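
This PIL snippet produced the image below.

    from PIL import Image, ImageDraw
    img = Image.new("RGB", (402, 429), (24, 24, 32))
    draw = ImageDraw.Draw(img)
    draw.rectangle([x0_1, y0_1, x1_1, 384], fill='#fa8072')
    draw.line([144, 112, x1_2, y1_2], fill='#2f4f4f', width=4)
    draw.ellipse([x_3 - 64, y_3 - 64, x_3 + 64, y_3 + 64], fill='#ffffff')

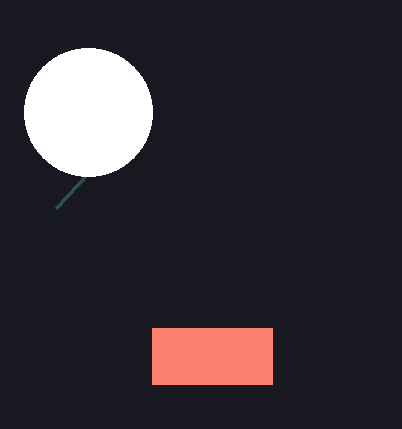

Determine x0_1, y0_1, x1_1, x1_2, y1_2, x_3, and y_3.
x0_1 = 152, y0_1 = 328, x1_1 = 272, x1_2 = 56, y1_2 = 208, x_3 = 88, y_3 = 112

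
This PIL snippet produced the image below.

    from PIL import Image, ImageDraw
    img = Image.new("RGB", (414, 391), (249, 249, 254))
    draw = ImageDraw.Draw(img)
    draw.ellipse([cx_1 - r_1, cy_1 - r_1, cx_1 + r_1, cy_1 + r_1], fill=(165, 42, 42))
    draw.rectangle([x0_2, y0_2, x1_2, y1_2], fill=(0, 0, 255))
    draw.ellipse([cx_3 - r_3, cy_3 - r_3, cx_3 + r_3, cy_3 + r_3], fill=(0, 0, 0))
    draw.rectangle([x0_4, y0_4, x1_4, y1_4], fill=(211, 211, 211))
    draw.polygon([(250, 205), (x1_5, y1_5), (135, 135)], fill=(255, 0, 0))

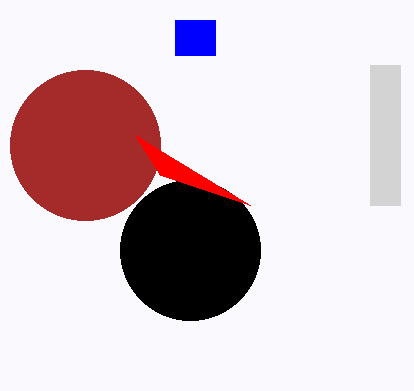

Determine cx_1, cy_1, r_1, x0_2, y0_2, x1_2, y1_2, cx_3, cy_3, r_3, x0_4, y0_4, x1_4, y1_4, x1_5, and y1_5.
cx_1 = 85
cy_1 = 145
r_1 = 75
x0_2 = 175
y0_2 = 20
x1_2 = 215
y1_2 = 55
cx_3 = 190
cy_3 = 250
r_3 = 70
x0_4 = 370
y0_4 = 65
x1_4 = 400
y1_4 = 205
x1_5 = 160
y1_5 = 175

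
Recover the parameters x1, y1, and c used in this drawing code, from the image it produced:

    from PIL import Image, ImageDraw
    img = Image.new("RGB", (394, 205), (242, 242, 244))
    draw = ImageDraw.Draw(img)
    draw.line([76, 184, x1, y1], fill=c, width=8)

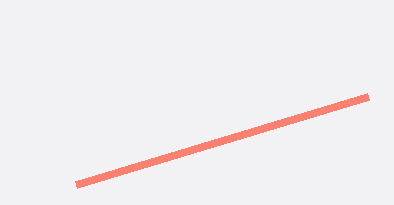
x1 = 368
y1 = 96
c = 'salmon'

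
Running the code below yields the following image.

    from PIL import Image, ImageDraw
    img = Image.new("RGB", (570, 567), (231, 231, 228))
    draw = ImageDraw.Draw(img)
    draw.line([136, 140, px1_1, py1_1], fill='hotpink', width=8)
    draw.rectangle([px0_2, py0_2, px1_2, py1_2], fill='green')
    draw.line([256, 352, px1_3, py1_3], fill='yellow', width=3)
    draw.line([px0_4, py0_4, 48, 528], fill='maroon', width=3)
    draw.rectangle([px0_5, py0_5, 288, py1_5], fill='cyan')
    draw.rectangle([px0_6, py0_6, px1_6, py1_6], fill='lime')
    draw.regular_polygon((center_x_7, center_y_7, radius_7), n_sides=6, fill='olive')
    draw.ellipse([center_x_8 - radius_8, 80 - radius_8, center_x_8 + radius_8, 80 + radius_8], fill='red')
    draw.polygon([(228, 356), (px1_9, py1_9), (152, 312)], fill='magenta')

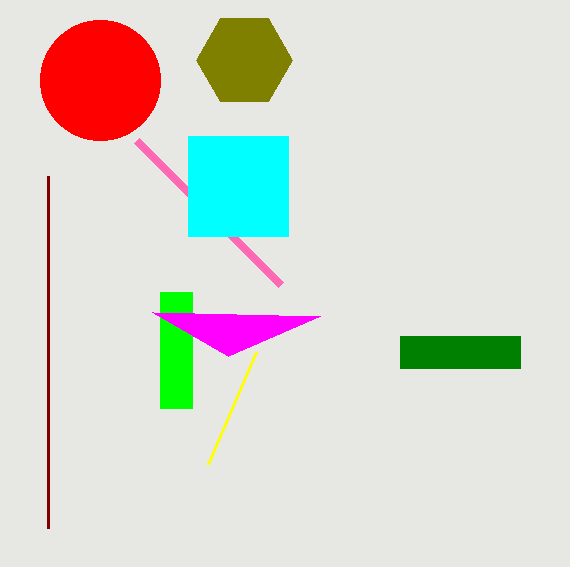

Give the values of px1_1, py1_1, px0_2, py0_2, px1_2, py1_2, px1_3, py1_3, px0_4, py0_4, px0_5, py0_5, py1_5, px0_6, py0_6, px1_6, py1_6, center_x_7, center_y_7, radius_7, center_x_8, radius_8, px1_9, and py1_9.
px1_1 = 280; py1_1 = 284; px0_2 = 400; py0_2 = 336; px1_2 = 520; py1_2 = 368; px1_3 = 208; py1_3 = 464; px0_4 = 48; py0_4 = 176; px0_5 = 188; py0_5 = 136; py1_5 = 236; px0_6 = 160; py0_6 = 292; px1_6 = 192; py1_6 = 408; center_x_7 = 244; center_y_7 = 60; radius_7 = 48; center_x_8 = 100; radius_8 = 60; px1_9 = 320; py1_9 = 316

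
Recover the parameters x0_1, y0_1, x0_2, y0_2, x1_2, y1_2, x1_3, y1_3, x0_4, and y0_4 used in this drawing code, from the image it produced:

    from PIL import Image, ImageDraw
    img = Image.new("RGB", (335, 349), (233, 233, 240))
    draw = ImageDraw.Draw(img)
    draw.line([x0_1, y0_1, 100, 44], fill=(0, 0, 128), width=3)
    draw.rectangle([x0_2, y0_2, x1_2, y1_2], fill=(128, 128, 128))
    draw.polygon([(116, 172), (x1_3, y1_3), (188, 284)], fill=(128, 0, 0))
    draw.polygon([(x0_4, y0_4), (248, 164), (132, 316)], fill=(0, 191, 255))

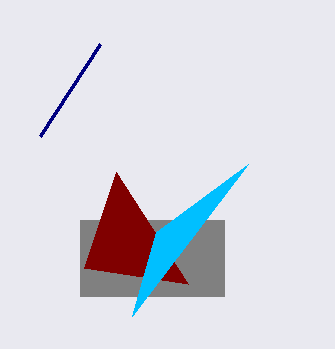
x0_1 = 40, y0_1 = 136, x0_2 = 80, y0_2 = 220, x1_2 = 224, y1_2 = 296, x1_3 = 84, y1_3 = 268, x0_4 = 156, y0_4 = 232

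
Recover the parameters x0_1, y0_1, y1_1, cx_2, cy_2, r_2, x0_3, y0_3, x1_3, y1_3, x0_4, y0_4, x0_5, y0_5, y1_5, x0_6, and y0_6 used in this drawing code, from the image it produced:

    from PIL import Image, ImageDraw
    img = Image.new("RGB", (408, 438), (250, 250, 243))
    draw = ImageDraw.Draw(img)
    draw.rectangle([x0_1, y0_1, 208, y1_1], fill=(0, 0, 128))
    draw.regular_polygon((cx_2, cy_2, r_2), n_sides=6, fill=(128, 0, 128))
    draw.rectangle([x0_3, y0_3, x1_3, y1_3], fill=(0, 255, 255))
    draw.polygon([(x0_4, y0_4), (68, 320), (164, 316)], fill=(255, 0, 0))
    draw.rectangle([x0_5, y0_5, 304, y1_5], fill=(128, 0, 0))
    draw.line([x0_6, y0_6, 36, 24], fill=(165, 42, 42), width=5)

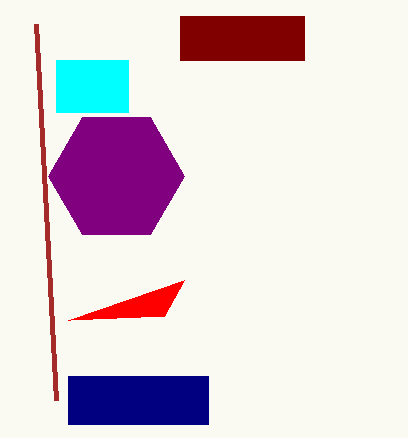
x0_1 = 68, y0_1 = 376, y1_1 = 424, cx_2 = 116, cy_2 = 176, r_2 = 68, x0_3 = 56, y0_3 = 60, x1_3 = 128, y1_3 = 112, x0_4 = 184, y0_4 = 280, x0_5 = 180, y0_5 = 16, y1_5 = 60, x0_6 = 56, y0_6 = 400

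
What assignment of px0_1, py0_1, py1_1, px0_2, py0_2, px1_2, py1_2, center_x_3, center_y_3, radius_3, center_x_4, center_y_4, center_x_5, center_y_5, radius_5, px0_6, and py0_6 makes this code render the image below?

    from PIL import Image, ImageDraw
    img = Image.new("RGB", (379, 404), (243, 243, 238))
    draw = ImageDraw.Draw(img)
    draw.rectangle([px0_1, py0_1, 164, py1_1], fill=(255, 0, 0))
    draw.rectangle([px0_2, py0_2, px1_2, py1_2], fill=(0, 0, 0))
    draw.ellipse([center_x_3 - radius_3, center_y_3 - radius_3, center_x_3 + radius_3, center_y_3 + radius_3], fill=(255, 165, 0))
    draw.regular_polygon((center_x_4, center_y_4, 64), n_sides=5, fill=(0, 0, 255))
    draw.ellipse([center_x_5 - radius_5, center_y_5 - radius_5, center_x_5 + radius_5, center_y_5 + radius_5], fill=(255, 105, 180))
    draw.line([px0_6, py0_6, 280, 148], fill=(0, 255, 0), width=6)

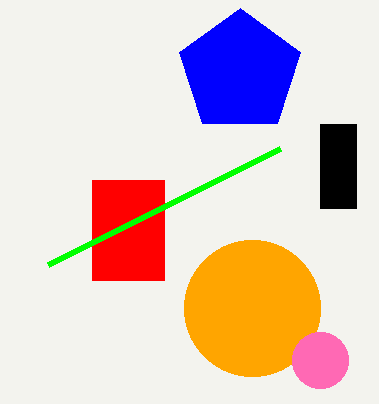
px0_1 = 92, py0_1 = 180, py1_1 = 280, px0_2 = 320, py0_2 = 124, px1_2 = 356, py1_2 = 208, center_x_3 = 252, center_y_3 = 308, radius_3 = 68, center_x_4 = 240, center_y_4 = 72, center_x_5 = 320, center_y_5 = 360, radius_5 = 28, px0_6 = 48, py0_6 = 264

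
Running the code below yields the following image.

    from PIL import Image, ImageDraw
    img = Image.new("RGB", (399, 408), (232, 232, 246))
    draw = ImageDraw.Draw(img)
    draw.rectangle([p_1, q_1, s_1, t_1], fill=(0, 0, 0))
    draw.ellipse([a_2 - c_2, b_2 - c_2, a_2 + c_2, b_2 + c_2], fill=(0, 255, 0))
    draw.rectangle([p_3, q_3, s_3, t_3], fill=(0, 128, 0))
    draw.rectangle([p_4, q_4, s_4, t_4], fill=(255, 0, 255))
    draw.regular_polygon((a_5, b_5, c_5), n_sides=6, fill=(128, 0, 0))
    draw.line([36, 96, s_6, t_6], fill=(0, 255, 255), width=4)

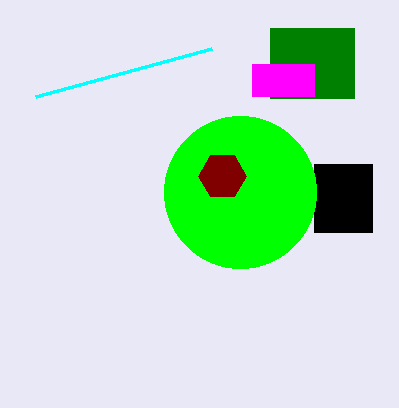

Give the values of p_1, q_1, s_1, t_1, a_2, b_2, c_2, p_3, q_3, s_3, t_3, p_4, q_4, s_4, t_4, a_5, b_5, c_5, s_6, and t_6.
p_1 = 314
q_1 = 164
s_1 = 372
t_1 = 232
a_2 = 240
b_2 = 192
c_2 = 76
p_3 = 270
q_3 = 28
s_3 = 354
t_3 = 98
p_4 = 252
q_4 = 64
s_4 = 314
t_4 = 96
a_5 = 222
b_5 = 176
c_5 = 24
s_6 = 212
t_6 = 48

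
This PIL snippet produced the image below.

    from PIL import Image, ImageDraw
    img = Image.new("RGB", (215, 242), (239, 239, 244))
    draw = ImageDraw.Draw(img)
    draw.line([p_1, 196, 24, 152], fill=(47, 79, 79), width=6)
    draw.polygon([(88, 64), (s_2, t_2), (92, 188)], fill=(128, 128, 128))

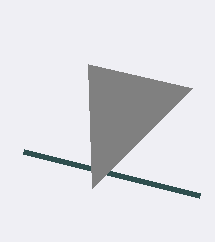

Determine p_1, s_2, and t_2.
p_1 = 200
s_2 = 192
t_2 = 88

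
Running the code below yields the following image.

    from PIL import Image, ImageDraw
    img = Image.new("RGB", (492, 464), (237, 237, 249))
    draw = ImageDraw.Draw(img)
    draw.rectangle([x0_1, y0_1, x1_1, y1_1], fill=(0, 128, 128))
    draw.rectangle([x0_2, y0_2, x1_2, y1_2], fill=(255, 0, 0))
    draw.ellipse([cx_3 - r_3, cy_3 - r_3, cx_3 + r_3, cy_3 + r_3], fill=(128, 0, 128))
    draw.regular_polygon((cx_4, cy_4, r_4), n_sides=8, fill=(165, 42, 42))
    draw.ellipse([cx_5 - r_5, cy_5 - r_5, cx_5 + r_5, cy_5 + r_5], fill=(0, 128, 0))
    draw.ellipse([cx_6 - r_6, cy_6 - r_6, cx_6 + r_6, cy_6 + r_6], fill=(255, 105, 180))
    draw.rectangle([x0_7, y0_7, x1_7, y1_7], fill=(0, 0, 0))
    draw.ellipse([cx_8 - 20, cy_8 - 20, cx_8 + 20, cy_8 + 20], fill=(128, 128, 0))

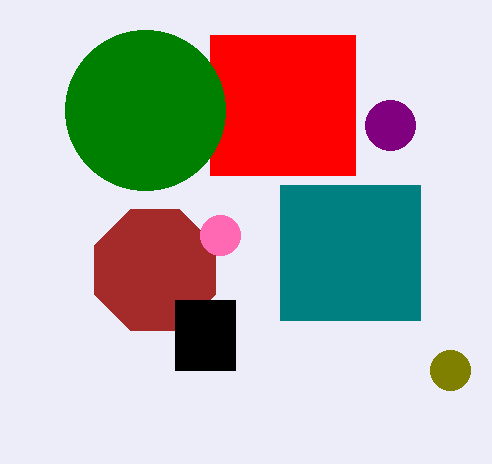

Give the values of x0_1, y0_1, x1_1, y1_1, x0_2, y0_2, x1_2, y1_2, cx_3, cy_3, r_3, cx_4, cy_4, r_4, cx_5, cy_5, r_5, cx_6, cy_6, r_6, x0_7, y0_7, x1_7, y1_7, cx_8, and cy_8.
x0_1 = 280; y0_1 = 185; x1_1 = 420; y1_1 = 320; x0_2 = 210; y0_2 = 35; x1_2 = 355; y1_2 = 175; cx_3 = 390; cy_3 = 125; r_3 = 25; cx_4 = 155; cy_4 = 270; r_4 = 65; cx_5 = 145; cy_5 = 110; r_5 = 80; cx_6 = 220; cy_6 = 235; r_6 = 20; x0_7 = 175; y0_7 = 300; x1_7 = 235; y1_7 = 370; cx_8 = 450; cy_8 = 370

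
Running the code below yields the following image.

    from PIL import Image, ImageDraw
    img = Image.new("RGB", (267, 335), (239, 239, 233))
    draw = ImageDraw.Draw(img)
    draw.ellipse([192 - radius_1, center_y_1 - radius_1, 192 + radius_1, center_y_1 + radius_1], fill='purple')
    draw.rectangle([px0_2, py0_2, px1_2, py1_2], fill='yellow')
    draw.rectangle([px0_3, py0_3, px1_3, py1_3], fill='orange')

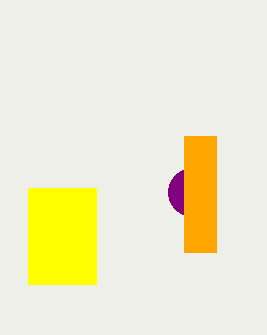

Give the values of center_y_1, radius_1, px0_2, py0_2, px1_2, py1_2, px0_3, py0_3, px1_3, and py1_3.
center_y_1 = 192, radius_1 = 24, px0_2 = 28, py0_2 = 188, px1_2 = 96, py1_2 = 284, px0_3 = 184, py0_3 = 136, px1_3 = 216, py1_3 = 252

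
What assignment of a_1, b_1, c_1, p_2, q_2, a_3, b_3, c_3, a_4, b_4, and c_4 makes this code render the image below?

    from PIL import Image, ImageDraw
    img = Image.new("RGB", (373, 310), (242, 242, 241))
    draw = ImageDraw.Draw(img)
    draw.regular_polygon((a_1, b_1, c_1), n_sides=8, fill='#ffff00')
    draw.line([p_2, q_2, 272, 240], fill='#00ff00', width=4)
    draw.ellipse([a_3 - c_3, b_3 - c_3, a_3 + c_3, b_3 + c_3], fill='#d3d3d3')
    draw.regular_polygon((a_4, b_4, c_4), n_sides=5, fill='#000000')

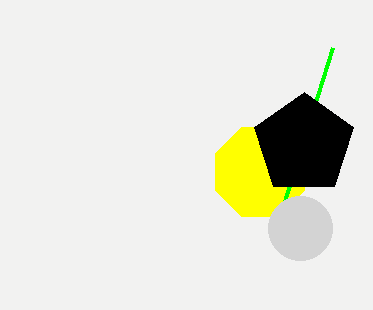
a_1 = 260, b_1 = 172, c_1 = 48, p_2 = 332, q_2 = 48, a_3 = 300, b_3 = 228, c_3 = 32, a_4 = 304, b_4 = 144, c_4 = 52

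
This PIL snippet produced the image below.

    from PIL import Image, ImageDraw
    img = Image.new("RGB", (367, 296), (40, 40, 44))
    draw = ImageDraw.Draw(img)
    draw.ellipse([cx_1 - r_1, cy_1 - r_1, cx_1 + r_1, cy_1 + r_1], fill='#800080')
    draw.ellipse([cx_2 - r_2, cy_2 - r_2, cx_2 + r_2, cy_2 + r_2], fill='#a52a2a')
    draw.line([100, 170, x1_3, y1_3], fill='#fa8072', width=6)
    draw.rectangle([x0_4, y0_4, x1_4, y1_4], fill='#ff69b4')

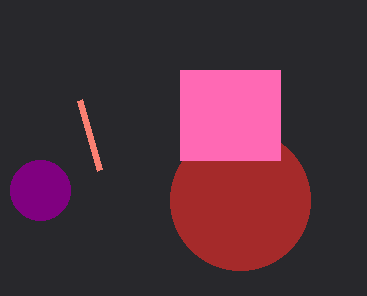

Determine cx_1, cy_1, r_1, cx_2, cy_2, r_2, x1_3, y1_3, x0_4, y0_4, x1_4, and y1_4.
cx_1 = 40
cy_1 = 190
r_1 = 30
cx_2 = 240
cy_2 = 200
r_2 = 70
x1_3 = 80
y1_3 = 100
x0_4 = 180
y0_4 = 70
x1_4 = 280
y1_4 = 160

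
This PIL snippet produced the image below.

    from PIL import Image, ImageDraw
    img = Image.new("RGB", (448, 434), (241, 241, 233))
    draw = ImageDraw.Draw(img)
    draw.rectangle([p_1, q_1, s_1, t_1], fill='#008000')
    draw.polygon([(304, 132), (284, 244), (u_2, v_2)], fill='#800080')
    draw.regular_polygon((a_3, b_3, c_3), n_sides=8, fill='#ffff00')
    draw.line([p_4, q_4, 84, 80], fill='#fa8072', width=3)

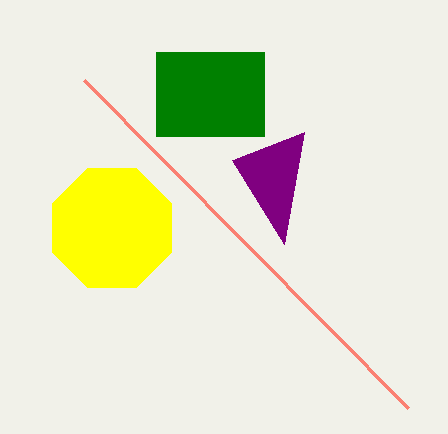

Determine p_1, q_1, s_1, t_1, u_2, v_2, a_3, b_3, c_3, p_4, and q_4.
p_1 = 156; q_1 = 52; s_1 = 264; t_1 = 136; u_2 = 232; v_2 = 160; a_3 = 112; b_3 = 228; c_3 = 64; p_4 = 408; q_4 = 408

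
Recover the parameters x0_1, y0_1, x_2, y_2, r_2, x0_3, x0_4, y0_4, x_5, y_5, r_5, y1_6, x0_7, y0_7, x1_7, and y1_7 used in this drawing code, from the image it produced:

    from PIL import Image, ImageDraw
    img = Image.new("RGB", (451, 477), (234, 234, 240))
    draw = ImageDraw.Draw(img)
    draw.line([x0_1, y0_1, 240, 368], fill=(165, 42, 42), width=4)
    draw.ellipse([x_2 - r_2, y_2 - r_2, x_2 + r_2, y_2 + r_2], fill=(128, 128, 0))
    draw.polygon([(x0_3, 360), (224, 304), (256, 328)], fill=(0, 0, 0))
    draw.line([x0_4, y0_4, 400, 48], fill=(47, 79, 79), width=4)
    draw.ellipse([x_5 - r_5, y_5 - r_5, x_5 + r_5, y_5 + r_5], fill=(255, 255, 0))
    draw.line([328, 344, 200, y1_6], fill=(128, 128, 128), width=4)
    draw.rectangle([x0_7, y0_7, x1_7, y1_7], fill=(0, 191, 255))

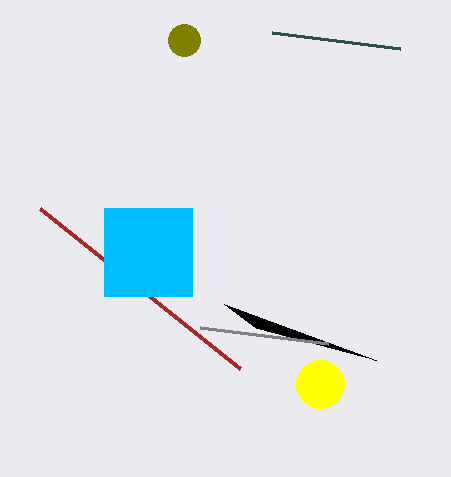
x0_1 = 40; y0_1 = 208; x_2 = 184; y_2 = 40; r_2 = 16; x0_3 = 376; x0_4 = 272; y0_4 = 32; x_5 = 320; y_5 = 384; r_5 = 24; y1_6 = 328; x0_7 = 104; y0_7 = 208; x1_7 = 192; y1_7 = 296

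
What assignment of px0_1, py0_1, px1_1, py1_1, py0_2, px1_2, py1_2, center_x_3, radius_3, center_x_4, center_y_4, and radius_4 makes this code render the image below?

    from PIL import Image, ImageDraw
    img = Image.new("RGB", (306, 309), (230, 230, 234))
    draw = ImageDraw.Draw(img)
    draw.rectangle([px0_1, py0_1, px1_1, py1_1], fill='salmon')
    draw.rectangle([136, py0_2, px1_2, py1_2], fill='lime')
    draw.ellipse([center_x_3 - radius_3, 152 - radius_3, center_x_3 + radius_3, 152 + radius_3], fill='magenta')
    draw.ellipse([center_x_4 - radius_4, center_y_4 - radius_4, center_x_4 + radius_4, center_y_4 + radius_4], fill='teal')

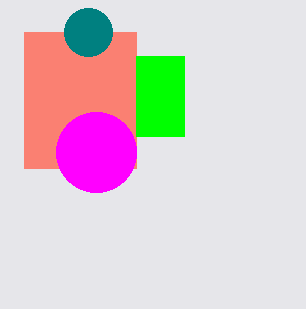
px0_1 = 24, py0_1 = 32, px1_1 = 136, py1_1 = 168, py0_2 = 56, px1_2 = 184, py1_2 = 136, center_x_3 = 96, radius_3 = 40, center_x_4 = 88, center_y_4 = 32, radius_4 = 24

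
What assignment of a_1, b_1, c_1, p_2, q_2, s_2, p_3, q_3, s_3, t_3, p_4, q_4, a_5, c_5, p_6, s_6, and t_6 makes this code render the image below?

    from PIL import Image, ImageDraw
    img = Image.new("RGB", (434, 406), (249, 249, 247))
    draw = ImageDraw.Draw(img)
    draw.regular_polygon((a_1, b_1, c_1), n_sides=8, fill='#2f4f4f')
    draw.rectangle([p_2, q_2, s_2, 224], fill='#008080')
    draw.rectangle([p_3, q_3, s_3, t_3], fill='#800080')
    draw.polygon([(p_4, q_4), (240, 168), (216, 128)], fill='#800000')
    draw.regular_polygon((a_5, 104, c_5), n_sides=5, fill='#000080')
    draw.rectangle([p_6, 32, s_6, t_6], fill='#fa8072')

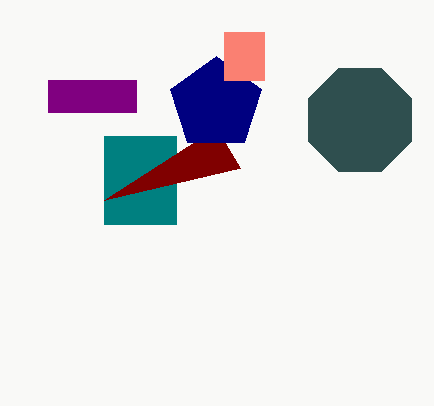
a_1 = 360, b_1 = 120, c_1 = 56, p_2 = 104, q_2 = 136, s_2 = 176, p_3 = 48, q_3 = 80, s_3 = 136, t_3 = 112, p_4 = 104, q_4 = 200, a_5 = 216, c_5 = 48, p_6 = 224, s_6 = 264, t_6 = 80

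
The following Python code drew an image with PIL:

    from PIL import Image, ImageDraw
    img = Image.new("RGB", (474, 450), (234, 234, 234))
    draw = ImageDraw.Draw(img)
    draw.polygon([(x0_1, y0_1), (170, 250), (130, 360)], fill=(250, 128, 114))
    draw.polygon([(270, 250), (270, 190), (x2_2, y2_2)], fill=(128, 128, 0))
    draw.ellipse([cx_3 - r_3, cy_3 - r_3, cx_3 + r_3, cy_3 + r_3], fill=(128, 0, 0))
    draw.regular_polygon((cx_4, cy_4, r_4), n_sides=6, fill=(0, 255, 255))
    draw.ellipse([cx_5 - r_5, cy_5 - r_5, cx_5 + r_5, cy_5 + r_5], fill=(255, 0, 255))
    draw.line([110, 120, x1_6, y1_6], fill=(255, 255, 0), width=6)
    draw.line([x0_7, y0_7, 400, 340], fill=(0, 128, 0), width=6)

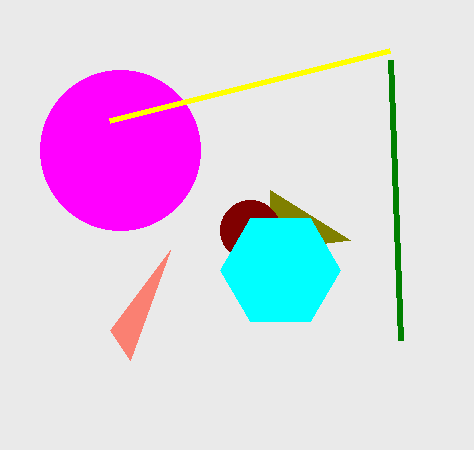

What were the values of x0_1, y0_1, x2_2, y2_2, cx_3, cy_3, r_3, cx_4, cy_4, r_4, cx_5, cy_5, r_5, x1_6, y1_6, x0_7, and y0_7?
x0_1 = 110, y0_1 = 330, x2_2 = 350, y2_2 = 240, cx_3 = 250, cy_3 = 230, r_3 = 30, cx_4 = 280, cy_4 = 270, r_4 = 60, cx_5 = 120, cy_5 = 150, r_5 = 80, x1_6 = 390, y1_6 = 50, x0_7 = 390, y0_7 = 60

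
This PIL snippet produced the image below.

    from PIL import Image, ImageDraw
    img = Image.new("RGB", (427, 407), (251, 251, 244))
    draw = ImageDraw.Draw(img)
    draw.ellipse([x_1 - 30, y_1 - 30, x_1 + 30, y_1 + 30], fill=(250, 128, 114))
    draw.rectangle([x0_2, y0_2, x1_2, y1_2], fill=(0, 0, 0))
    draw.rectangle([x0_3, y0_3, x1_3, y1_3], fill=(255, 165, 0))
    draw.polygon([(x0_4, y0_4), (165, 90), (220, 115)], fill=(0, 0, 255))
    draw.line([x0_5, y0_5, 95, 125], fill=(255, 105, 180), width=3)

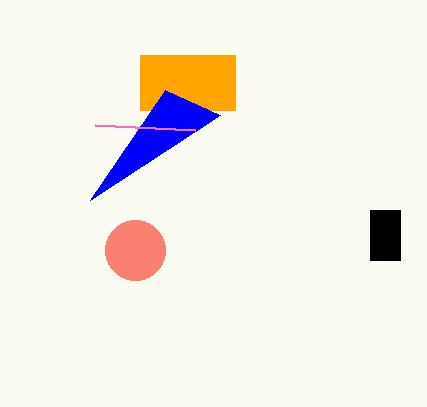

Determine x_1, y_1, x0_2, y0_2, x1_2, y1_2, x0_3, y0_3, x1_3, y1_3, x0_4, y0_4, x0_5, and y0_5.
x_1 = 135
y_1 = 250
x0_2 = 370
y0_2 = 210
x1_2 = 400
y1_2 = 260
x0_3 = 140
y0_3 = 55
x1_3 = 235
y1_3 = 110
x0_4 = 90
y0_4 = 200
x0_5 = 195
y0_5 = 130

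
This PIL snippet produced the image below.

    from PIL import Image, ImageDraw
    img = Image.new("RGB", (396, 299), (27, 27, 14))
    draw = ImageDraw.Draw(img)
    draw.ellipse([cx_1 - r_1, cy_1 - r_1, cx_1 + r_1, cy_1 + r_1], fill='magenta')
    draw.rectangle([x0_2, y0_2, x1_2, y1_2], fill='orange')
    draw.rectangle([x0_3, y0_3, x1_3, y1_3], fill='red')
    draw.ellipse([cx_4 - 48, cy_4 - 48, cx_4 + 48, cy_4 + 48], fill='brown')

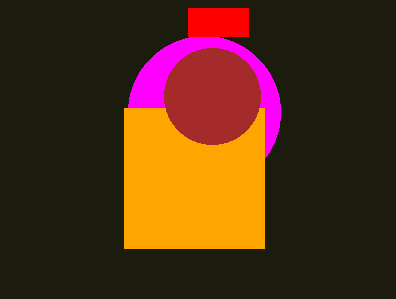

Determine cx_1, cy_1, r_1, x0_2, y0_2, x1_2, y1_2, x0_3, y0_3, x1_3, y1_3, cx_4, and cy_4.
cx_1 = 204
cy_1 = 112
r_1 = 76
x0_2 = 124
y0_2 = 108
x1_2 = 264
y1_2 = 248
x0_3 = 188
y0_3 = 8
x1_3 = 248
y1_3 = 36
cx_4 = 212
cy_4 = 96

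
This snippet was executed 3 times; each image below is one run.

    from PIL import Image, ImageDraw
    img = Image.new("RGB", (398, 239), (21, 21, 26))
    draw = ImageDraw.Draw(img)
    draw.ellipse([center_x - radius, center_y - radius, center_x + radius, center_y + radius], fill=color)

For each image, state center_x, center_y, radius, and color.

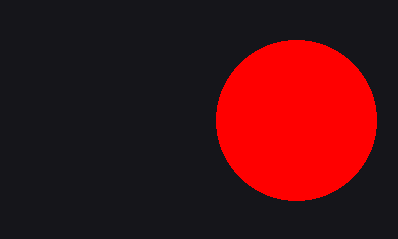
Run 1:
center_x = 296; center_y = 120; radius = 80; color = 'red'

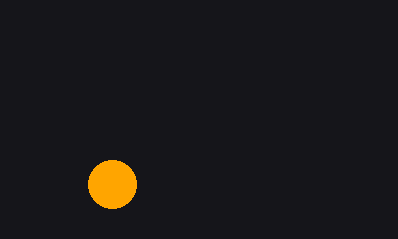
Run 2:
center_x = 112
center_y = 184
radius = 24
color = 'orange'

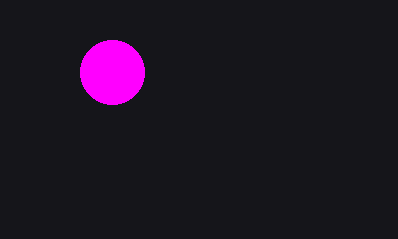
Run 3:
center_x = 112; center_y = 72; radius = 32; color = 'magenta'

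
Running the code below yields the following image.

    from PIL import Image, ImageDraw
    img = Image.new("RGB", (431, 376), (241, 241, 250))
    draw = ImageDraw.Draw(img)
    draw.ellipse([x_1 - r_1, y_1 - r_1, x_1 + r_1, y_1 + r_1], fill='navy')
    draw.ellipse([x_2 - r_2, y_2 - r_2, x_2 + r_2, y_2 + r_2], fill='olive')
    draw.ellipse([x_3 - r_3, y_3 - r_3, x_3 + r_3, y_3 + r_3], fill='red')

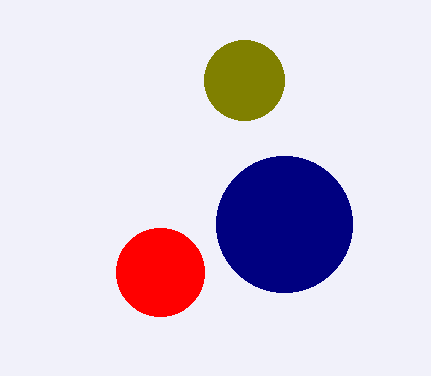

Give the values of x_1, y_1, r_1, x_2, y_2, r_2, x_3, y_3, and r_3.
x_1 = 284; y_1 = 224; r_1 = 68; x_2 = 244; y_2 = 80; r_2 = 40; x_3 = 160; y_3 = 272; r_3 = 44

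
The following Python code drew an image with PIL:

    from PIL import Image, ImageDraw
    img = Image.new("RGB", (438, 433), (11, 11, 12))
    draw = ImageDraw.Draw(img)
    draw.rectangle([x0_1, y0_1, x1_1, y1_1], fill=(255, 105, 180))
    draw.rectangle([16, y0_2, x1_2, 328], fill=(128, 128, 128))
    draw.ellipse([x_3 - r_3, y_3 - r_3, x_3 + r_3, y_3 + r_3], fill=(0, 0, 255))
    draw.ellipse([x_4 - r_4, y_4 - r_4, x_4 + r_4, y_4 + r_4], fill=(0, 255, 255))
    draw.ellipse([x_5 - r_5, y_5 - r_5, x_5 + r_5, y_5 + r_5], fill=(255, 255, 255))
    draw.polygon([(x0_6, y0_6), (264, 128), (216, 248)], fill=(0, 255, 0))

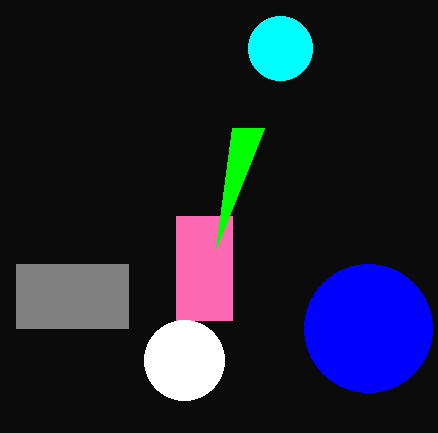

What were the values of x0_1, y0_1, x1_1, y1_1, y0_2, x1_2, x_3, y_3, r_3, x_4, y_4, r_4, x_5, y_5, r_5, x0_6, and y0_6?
x0_1 = 176
y0_1 = 216
x1_1 = 232
y1_1 = 320
y0_2 = 264
x1_2 = 128
x_3 = 368
y_3 = 328
r_3 = 64
x_4 = 280
y_4 = 48
r_4 = 32
x_5 = 184
y_5 = 360
r_5 = 40
x0_6 = 232
y0_6 = 128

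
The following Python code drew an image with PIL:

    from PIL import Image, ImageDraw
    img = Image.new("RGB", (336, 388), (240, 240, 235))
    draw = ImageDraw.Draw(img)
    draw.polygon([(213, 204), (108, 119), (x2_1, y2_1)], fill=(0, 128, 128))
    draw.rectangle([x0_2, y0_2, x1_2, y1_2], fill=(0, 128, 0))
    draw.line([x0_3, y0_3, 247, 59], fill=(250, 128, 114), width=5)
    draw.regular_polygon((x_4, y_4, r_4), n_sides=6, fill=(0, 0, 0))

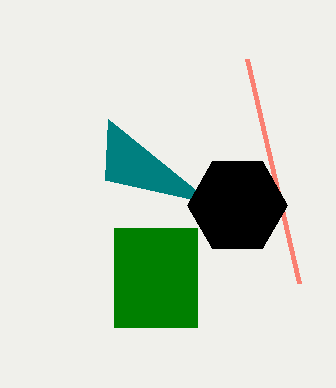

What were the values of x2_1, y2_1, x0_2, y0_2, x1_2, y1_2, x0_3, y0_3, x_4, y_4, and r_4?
x2_1 = 105, y2_1 = 180, x0_2 = 114, y0_2 = 228, x1_2 = 197, y1_2 = 327, x0_3 = 299, y0_3 = 283, x_4 = 237, y_4 = 205, r_4 = 50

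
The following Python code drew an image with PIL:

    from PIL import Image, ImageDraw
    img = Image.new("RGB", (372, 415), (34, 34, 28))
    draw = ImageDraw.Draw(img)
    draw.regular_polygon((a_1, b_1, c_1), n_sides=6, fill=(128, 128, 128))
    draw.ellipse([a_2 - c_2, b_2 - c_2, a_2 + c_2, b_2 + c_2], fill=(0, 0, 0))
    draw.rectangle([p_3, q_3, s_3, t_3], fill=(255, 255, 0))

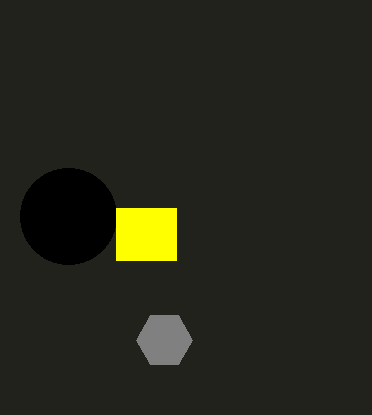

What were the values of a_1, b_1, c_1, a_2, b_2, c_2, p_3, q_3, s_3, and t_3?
a_1 = 164
b_1 = 340
c_1 = 28
a_2 = 68
b_2 = 216
c_2 = 48
p_3 = 116
q_3 = 208
s_3 = 176
t_3 = 260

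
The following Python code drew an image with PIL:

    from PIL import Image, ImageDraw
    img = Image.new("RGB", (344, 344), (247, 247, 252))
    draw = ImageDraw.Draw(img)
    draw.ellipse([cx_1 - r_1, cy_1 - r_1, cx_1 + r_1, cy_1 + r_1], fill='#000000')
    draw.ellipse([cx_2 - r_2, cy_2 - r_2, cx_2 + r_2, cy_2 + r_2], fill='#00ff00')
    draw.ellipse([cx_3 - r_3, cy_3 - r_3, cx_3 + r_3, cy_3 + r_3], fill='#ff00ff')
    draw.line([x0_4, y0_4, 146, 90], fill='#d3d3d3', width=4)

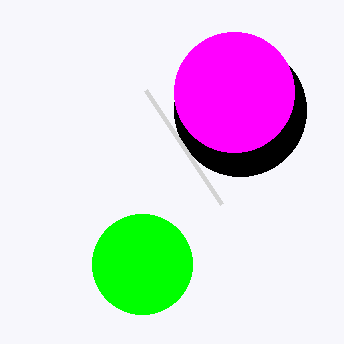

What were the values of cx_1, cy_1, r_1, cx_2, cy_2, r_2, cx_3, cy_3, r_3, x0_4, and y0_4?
cx_1 = 240; cy_1 = 110; r_1 = 66; cx_2 = 142; cy_2 = 264; r_2 = 50; cx_3 = 234; cy_3 = 92; r_3 = 60; x0_4 = 222; y0_4 = 204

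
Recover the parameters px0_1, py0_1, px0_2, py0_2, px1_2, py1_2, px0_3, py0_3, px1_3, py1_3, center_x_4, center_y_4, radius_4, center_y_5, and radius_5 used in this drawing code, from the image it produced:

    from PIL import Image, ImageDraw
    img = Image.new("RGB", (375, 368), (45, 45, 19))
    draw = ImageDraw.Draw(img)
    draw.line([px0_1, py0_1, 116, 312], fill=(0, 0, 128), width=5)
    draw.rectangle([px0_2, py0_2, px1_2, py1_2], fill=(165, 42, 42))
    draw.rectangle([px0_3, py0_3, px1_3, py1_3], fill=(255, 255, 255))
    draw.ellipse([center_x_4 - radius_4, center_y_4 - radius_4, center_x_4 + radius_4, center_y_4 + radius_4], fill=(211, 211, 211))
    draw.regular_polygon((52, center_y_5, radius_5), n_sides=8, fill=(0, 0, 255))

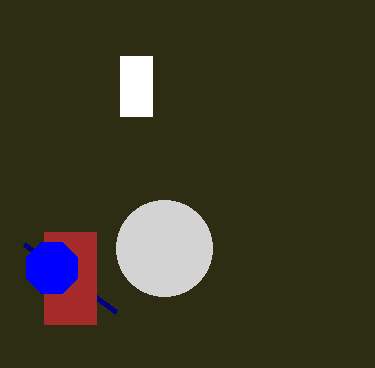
px0_1 = 24, py0_1 = 244, px0_2 = 44, py0_2 = 232, px1_2 = 96, py1_2 = 324, px0_3 = 120, py0_3 = 56, px1_3 = 152, py1_3 = 116, center_x_4 = 164, center_y_4 = 248, radius_4 = 48, center_y_5 = 268, radius_5 = 28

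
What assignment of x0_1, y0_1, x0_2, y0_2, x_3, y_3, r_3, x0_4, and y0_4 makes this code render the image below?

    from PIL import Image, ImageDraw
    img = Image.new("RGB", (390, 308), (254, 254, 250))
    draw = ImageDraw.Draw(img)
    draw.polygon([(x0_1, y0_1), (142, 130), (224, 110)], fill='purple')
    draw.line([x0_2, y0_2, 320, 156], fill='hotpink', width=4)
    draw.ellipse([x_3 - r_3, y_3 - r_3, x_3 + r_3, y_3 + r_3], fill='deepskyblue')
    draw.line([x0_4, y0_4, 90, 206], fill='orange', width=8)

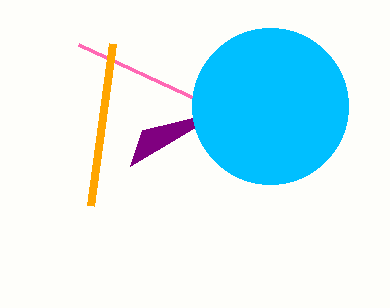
x0_1 = 130; y0_1 = 166; x0_2 = 78; y0_2 = 44; x_3 = 270; y_3 = 106; r_3 = 78; x0_4 = 112; y0_4 = 44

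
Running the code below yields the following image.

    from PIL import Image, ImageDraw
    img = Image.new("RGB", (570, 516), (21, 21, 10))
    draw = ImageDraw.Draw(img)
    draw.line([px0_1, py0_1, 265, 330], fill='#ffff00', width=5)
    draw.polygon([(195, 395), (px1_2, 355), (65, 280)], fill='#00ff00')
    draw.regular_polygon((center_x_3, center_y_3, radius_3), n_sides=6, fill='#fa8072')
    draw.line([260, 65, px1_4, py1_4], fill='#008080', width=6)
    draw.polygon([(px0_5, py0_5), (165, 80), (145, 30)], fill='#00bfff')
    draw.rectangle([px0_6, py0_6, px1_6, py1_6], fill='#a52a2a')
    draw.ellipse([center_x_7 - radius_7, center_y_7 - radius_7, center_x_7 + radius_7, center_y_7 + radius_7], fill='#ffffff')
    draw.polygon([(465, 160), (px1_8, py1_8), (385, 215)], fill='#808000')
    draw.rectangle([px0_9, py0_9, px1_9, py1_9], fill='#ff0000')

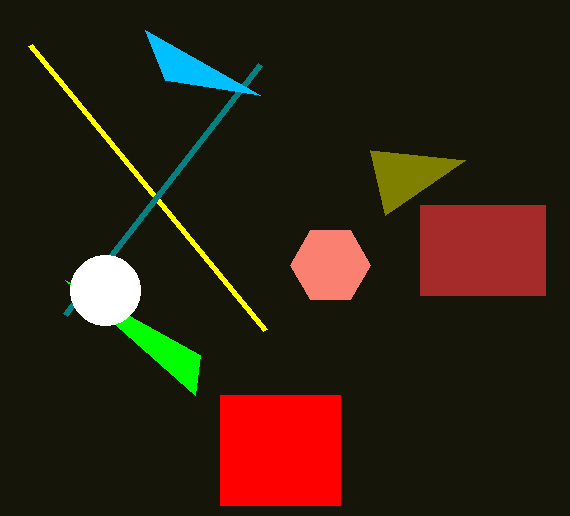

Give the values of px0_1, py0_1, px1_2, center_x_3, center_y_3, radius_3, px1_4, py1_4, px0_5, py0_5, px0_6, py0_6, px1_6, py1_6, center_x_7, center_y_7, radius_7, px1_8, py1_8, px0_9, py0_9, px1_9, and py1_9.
px0_1 = 30; py0_1 = 45; px1_2 = 200; center_x_3 = 330; center_y_3 = 265; radius_3 = 40; px1_4 = 65; py1_4 = 315; px0_5 = 260; py0_5 = 95; px0_6 = 420; py0_6 = 205; px1_6 = 545; py1_6 = 295; center_x_7 = 105; center_y_7 = 290; radius_7 = 35; px1_8 = 370; py1_8 = 150; px0_9 = 220; py0_9 = 395; px1_9 = 340; py1_9 = 505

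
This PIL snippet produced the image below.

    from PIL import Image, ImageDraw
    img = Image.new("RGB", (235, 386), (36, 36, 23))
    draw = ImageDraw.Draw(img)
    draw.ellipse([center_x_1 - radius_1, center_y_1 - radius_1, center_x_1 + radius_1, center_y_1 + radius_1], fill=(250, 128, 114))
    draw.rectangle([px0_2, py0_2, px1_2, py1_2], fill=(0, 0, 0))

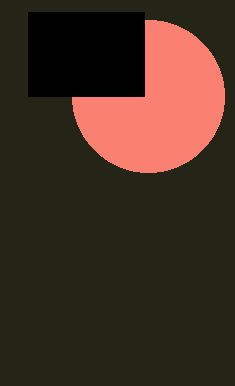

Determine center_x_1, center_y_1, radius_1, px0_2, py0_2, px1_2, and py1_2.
center_x_1 = 148, center_y_1 = 96, radius_1 = 76, px0_2 = 28, py0_2 = 12, px1_2 = 144, py1_2 = 96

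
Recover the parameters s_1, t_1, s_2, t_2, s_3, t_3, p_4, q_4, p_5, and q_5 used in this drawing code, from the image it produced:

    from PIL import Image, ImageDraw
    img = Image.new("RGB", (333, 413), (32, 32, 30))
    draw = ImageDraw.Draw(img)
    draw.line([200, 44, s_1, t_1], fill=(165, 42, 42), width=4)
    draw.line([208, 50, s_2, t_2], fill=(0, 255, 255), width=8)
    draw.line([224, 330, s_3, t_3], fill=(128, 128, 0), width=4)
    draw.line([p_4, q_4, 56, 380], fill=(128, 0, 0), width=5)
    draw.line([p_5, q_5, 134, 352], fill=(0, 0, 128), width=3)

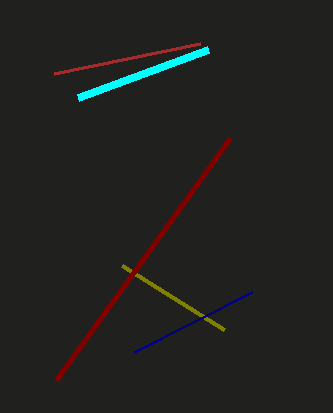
s_1 = 54
t_1 = 74
s_2 = 78
t_2 = 98
s_3 = 122
t_3 = 266
p_4 = 230
q_4 = 138
p_5 = 252
q_5 = 292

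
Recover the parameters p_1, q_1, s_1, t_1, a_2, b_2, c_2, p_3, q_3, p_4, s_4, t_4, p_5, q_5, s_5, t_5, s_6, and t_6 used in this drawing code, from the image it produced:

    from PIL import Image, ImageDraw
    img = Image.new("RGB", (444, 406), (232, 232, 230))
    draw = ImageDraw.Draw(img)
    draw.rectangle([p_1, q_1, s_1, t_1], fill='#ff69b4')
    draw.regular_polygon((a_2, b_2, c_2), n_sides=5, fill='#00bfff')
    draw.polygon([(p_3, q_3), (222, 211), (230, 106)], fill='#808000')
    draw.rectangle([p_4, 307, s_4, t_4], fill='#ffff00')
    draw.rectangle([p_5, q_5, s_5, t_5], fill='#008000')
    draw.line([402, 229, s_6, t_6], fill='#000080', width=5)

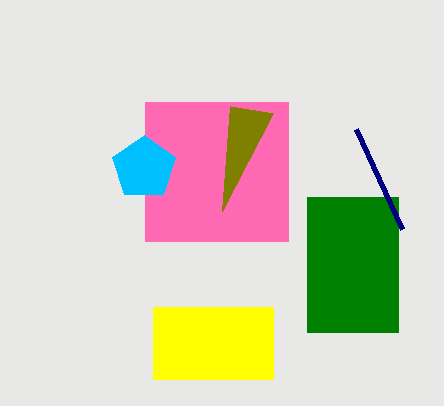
p_1 = 145; q_1 = 102; s_1 = 288; t_1 = 241; a_2 = 144; b_2 = 168; c_2 = 33; p_3 = 273; q_3 = 113; p_4 = 153; s_4 = 273; t_4 = 379; p_5 = 307; q_5 = 197; s_5 = 398; t_5 = 332; s_6 = 356; t_6 = 129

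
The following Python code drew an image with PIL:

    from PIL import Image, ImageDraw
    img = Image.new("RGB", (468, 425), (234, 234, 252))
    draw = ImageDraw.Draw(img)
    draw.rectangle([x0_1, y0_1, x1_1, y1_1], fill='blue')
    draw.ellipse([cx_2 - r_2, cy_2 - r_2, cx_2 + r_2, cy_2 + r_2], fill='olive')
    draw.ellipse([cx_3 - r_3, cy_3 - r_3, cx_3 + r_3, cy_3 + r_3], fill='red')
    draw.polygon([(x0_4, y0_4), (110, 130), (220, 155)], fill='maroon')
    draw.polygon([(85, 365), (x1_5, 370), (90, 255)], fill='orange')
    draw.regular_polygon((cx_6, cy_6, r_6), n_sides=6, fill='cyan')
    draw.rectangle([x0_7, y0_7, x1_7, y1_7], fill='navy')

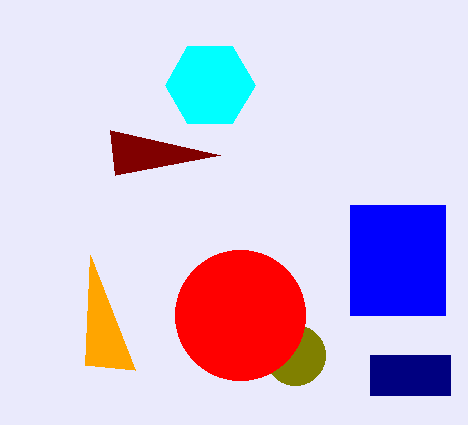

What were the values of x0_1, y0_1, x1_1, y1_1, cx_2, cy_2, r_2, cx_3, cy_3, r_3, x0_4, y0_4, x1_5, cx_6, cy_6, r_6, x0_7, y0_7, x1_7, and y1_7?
x0_1 = 350; y0_1 = 205; x1_1 = 445; y1_1 = 315; cx_2 = 295; cy_2 = 355; r_2 = 30; cx_3 = 240; cy_3 = 315; r_3 = 65; x0_4 = 115; y0_4 = 175; x1_5 = 135; cx_6 = 210; cy_6 = 85; r_6 = 45; x0_7 = 370; y0_7 = 355; x1_7 = 450; y1_7 = 395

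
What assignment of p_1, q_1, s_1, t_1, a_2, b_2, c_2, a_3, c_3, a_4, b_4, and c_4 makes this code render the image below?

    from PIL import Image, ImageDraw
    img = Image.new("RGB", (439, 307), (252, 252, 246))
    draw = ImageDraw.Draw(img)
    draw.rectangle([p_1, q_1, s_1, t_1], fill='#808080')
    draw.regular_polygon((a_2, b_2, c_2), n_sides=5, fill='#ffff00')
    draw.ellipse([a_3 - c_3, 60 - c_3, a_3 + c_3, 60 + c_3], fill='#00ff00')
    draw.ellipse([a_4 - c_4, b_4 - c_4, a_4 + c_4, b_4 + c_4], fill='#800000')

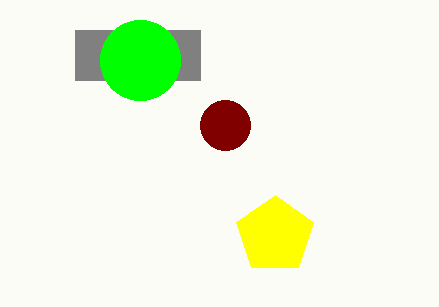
p_1 = 75, q_1 = 30, s_1 = 200, t_1 = 80, a_2 = 275, b_2 = 235, c_2 = 40, a_3 = 140, c_3 = 40, a_4 = 225, b_4 = 125, c_4 = 25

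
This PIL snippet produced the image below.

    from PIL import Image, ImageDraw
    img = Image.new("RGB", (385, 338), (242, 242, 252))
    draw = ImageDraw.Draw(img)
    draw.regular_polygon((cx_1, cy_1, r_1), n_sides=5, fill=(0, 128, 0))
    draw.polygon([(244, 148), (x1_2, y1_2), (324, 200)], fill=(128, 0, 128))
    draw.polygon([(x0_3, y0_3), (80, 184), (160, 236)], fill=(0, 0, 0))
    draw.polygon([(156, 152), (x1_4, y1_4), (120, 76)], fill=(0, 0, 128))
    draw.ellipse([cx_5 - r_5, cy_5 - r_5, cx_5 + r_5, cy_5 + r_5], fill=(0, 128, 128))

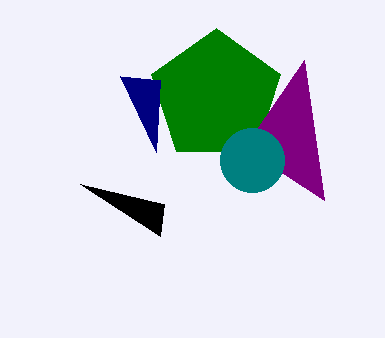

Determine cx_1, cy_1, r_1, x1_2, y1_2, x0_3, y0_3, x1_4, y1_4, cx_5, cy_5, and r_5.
cx_1 = 216, cy_1 = 96, r_1 = 68, x1_2 = 304, y1_2 = 60, x0_3 = 164, y0_3 = 204, x1_4 = 160, y1_4 = 80, cx_5 = 252, cy_5 = 160, r_5 = 32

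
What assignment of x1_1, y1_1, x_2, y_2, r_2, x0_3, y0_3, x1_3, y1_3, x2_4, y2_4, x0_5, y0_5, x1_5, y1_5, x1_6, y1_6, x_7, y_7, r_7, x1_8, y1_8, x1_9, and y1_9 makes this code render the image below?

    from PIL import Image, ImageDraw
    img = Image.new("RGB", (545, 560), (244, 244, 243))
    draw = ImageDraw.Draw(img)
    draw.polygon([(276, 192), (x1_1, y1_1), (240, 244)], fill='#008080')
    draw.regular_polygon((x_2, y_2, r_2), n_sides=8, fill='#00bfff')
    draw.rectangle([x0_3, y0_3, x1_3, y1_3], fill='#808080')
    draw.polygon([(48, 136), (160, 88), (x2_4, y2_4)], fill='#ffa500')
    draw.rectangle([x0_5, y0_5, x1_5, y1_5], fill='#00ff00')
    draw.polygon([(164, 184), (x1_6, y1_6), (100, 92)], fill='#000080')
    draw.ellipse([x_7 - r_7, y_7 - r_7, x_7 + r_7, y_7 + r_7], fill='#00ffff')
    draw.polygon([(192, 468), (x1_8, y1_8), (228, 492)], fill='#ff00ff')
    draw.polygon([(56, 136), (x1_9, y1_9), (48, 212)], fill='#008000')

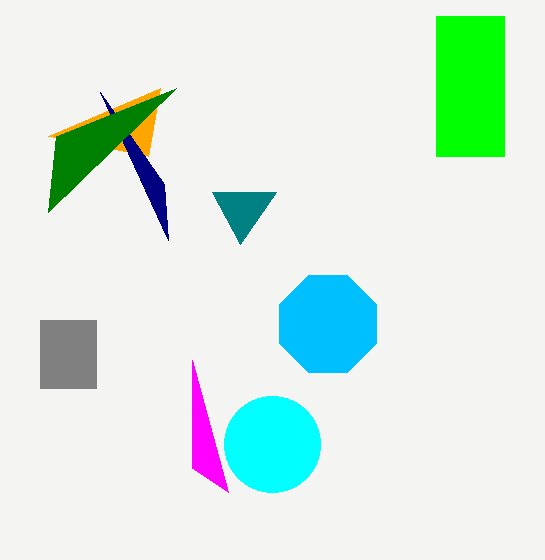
x1_1 = 212, y1_1 = 192, x_2 = 328, y_2 = 324, r_2 = 52, x0_3 = 40, y0_3 = 320, x1_3 = 96, y1_3 = 388, x2_4 = 148, y2_4 = 156, x0_5 = 436, y0_5 = 16, x1_5 = 504, y1_5 = 156, x1_6 = 168, y1_6 = 240, x_7 = 272, y_7 = 444, r_7 = 48, x1_8 = 192, y1_8 = 360, x1_9 = 176, y1_9 = 88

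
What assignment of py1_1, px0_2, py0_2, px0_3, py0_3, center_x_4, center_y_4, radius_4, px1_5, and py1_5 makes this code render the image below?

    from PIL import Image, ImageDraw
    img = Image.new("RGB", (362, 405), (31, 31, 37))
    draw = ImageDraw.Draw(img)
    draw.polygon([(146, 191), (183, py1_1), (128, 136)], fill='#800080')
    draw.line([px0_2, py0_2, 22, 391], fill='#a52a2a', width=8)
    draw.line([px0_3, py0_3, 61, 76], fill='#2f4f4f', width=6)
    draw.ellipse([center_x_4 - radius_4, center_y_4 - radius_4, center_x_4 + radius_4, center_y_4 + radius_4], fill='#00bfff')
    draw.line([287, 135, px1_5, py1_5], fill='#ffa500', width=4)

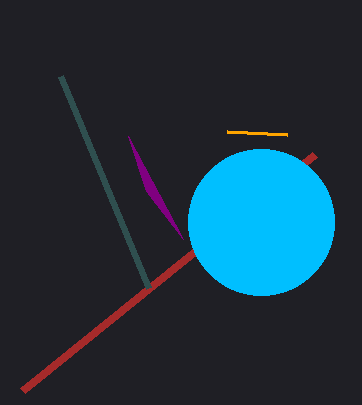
py1_1 = 239; px0_2 = 314; py0_2 = 155; px0_3 = 149; py0_3 = 288; center_x_4 = 261; center_y_4 = 222; radius_4 = 73; px1_5 = 227; py1_5 = 132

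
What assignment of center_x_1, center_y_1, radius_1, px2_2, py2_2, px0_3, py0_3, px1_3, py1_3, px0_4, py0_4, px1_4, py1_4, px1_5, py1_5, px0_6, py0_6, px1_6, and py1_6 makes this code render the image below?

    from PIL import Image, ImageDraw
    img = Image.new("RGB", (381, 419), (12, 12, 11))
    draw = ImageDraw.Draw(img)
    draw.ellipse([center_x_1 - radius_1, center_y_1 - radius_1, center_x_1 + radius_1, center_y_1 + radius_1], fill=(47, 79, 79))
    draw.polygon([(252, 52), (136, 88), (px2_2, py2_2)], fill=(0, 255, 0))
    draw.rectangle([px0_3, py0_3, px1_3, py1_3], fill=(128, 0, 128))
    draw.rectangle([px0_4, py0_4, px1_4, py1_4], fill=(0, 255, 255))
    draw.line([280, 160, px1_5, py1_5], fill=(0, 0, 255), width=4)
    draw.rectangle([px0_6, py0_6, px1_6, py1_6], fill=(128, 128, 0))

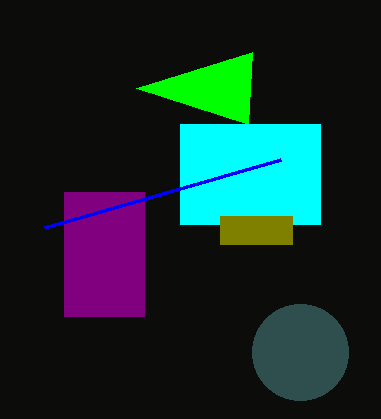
center_x_1 = 300
center_y_1 = 352
radius_1 = 48
px2_2 = 248
py2_2 = 124
px0_3 = 64
py0_3 = 192
px1_3 = 144
py1_3 = 316
px0_4 = 180
py0_4 = 124
px1_4 = 320
py1_4 = 224
px1_5 = 44
py1_5 = 228
px0_6 = 220
py0_6 = 216
px1_6 = 292
py1_6 = 244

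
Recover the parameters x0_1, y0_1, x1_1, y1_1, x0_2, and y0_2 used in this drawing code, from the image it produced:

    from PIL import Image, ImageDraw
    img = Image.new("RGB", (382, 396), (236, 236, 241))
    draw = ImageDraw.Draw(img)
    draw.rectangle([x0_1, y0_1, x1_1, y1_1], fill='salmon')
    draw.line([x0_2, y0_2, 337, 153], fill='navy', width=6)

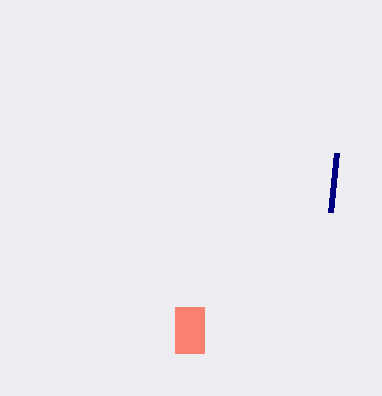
x0_1 = 175; y0_1 = 307; x1_1 = 204; y1_1 = 353; x0_2 = 331; y0_2 = 212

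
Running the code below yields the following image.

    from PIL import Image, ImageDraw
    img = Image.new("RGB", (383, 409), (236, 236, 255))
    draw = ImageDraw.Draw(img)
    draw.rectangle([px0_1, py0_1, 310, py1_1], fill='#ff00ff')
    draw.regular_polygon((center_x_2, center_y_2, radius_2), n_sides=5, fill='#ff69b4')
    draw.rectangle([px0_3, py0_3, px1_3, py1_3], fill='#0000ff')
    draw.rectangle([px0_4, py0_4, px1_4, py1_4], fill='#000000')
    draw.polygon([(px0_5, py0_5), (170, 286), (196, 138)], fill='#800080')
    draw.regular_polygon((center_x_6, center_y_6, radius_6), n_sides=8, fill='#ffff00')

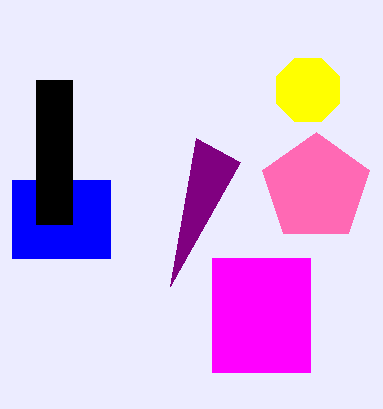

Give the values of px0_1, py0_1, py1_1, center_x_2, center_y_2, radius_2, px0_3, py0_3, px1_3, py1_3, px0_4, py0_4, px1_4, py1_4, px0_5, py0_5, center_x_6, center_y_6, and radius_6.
px0_1 = 212; py0_1 = 258; py1_1 = 372; center_x_2 = 316; center_y_2 = 188; radius_2 = 56; px0_3 = 12; py0_3 = 180; px1_3 = 110; py1_3 = 258; px0_4 = 36; py0_4 = 80; px1_4 = 72; py1_4 = 224; px0_5 = 240; py0_5 = 162; center_x_6 = 308; center_y_6 = 90; radius_6 = 34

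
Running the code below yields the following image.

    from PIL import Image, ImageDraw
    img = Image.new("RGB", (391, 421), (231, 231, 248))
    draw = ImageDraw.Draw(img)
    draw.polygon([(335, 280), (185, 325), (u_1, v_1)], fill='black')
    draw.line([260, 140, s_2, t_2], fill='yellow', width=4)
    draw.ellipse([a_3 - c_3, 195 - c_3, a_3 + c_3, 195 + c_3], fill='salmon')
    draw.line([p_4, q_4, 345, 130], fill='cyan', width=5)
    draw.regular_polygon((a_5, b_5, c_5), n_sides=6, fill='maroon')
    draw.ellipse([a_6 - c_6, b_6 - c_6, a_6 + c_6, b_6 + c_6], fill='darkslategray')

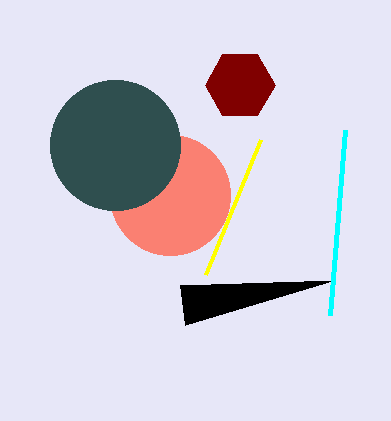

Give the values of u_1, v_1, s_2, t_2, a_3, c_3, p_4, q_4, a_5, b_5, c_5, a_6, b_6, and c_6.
u_1 = 180; v_1 = 285; s_2 = 205; t_2 = 275; a_3 = 170; c_3 = 60; p_4 = 330; q_4 = 315; a_5 = 240; b_5 = 85; c_5 = 35; a_6 = 115; b_6 = 145; c_6 = 65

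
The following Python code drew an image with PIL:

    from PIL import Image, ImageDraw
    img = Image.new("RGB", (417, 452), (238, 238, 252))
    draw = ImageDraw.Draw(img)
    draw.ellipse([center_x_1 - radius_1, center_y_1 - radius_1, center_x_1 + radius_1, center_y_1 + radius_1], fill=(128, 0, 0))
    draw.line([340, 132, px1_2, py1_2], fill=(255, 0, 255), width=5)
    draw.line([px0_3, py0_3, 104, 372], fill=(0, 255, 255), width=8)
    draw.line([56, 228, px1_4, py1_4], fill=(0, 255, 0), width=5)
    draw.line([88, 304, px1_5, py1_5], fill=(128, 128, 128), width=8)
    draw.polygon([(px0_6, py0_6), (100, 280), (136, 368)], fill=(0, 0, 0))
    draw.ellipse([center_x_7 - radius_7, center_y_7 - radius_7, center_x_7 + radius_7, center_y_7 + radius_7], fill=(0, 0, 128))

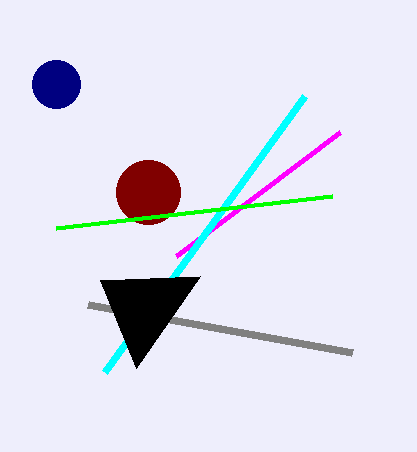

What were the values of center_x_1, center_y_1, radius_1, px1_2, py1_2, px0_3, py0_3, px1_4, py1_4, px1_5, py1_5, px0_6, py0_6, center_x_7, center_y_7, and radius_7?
center_x_1 = 148; center_y_1 = 192; radius_1 = 32; px1_2 = 176; py1_2 = 256; px0_3 = 304; py0_3 = 96; px1_4 = 332; py1_4 = 196; px1_5 = 352; py1_5 = 352; px0_6 = 200; py0_6 = 276; center_x_7 = 56; center_y_7 = 84; radius_7 = 24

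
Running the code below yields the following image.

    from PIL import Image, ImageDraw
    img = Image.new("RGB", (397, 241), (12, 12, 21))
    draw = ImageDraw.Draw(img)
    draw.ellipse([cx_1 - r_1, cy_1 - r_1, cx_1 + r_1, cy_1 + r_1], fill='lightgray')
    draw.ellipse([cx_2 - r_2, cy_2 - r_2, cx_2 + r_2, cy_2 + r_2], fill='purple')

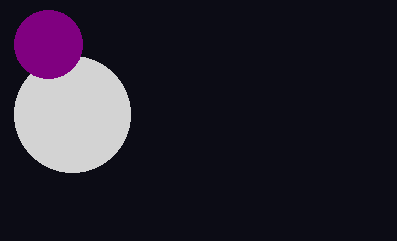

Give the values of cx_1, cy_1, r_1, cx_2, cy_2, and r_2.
cx_1 = 72, cy_1 = 114, r_1 = 58, cx_2 = 48, cy_2 = 44, r_2 = 34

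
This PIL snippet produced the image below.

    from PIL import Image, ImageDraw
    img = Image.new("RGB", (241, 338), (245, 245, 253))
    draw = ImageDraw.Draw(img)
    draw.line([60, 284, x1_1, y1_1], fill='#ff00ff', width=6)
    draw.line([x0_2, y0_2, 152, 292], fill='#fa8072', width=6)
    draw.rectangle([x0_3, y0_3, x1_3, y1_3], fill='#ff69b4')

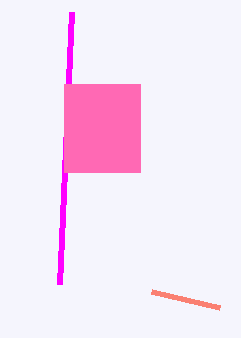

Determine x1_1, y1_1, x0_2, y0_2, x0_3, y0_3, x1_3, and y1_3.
x1_1 = 72, y1_1 = 12, x0_2 = 220, y0_2 = 308, x0_3 = 64, y0_3 = 84, x1_3 = 140, y1_3 = 172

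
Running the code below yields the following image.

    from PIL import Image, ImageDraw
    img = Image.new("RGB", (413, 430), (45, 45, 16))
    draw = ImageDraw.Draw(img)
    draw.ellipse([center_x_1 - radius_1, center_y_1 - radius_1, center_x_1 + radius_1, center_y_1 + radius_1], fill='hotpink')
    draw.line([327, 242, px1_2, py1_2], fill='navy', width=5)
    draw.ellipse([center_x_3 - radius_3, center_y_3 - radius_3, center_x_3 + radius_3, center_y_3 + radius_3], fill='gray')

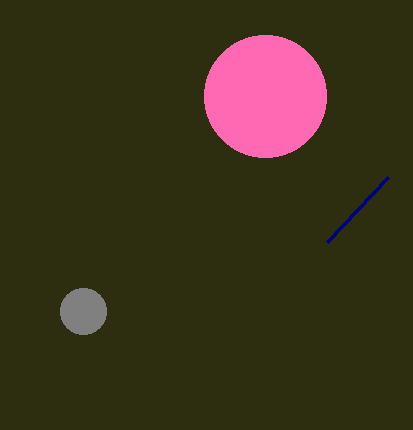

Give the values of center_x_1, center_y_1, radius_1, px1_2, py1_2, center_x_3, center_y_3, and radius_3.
center_x_1 = 265; center_y_1 = 96; radius_1 = 61; px1_2 = 388; py1_2 = 177; center_x_3 = 83; center_y_3 = 311; radius_3 = 23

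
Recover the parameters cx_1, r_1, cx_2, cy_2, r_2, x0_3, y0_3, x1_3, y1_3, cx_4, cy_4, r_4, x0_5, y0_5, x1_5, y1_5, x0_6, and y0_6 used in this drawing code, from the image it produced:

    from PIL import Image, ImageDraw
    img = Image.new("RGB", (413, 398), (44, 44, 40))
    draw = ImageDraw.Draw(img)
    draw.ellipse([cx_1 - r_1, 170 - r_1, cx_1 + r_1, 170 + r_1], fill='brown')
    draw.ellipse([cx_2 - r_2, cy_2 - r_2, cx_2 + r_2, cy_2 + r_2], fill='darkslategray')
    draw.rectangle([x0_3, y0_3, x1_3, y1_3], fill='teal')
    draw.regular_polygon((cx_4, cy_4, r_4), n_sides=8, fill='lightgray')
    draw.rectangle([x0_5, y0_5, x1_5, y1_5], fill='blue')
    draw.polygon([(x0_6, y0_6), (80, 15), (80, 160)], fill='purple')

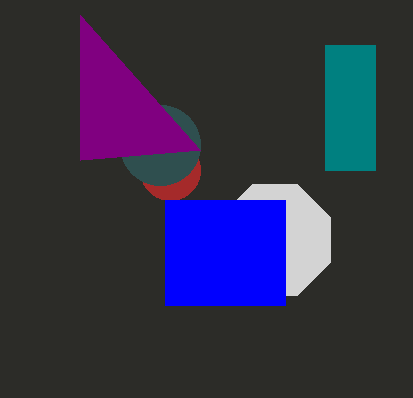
cx_1 = 170
r_1 = 30
cx_2 = 160
cy_2 = 145
r_2 = 40
x0_3 = 325
y0_3 = 45
x1_3 = 375
y1_3 = 170
cx_4 = 275
cy_4 = 240
r_4 = 60
x0_5 = 165
y0_5 = 200
x1_5 = 285
y1_5 = 305
x0_6 = 200
y0_6 = 150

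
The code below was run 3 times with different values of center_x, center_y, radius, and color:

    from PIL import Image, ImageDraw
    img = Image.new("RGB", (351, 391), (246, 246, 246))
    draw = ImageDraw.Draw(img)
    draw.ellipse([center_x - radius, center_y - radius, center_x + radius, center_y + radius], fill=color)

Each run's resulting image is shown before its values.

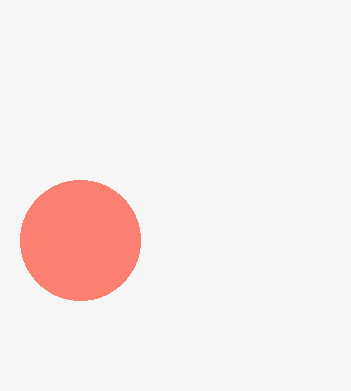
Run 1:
center_x = 80
center_y = 240
radius = 60
color = 'salmon'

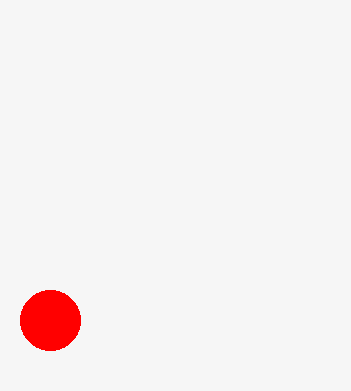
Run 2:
center_x = 50
center_y = 320
radius = 30
color = 'red'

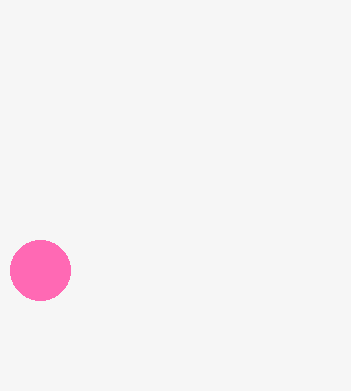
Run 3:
center_x = 40
center_y = 270
radius = 30
color = 'hotpink'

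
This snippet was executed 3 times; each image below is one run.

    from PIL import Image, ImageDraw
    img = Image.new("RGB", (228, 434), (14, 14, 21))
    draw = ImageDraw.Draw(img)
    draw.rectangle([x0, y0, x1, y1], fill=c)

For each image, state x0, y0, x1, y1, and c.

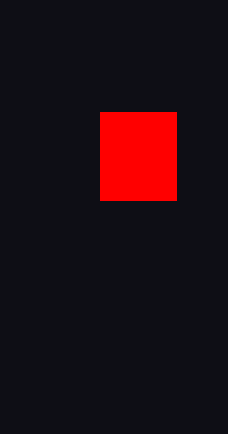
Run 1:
x0 = 100, y0 = 112, x1 = 176, y1 = 200, c = 'red'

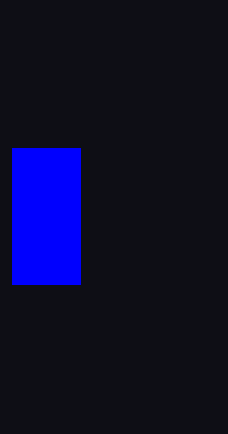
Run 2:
x0 = 12
y0 = 148
x1 = 80
y1 = 284
c = 'blue'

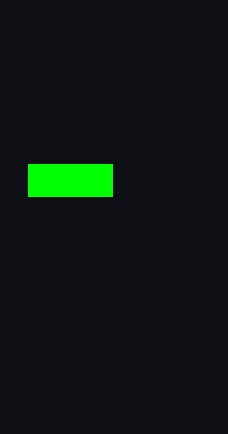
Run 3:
x0 = 28; y0 = 164; x1 = 112; y1 = 196; c = 'lime'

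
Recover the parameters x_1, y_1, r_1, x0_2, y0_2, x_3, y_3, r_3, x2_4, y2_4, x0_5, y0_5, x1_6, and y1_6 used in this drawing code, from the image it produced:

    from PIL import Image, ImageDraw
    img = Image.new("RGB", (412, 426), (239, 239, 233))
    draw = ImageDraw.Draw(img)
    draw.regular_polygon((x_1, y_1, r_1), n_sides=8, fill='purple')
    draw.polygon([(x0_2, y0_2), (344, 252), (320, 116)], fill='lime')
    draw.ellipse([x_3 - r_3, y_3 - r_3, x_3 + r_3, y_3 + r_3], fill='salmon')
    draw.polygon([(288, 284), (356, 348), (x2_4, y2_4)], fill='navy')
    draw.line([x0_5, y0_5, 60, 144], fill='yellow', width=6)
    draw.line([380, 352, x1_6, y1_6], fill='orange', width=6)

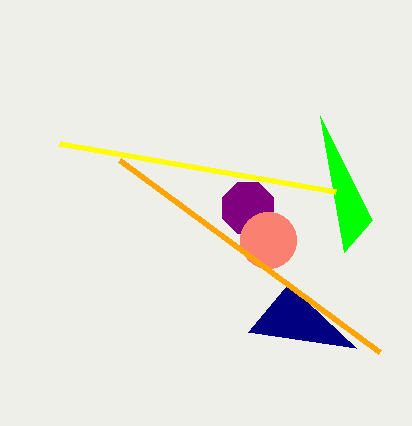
x_1 = 248; y_1 = 208; r_1 = 28; x0_2 = 372; y0_2 = 220; x_3 = 268; y_3 = 240; r_3 = 28; x2_4 = 248; y2_4 = 332; x0_5 = 336; y0_5 = 192; x1_6 = 120; y1_6 = 160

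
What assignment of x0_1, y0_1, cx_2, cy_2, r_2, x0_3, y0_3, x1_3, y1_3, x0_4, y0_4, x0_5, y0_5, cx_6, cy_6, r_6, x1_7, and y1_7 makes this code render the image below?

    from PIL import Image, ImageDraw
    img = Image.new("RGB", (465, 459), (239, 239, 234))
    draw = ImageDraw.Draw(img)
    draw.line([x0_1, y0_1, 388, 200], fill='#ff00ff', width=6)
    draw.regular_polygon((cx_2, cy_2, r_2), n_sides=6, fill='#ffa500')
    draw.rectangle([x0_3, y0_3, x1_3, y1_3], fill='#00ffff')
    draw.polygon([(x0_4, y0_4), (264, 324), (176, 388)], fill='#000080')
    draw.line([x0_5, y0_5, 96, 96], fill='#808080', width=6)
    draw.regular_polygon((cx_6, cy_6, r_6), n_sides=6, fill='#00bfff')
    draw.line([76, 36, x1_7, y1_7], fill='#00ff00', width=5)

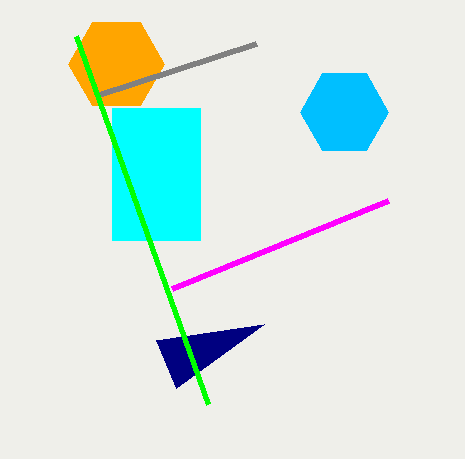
x0_1 = 172, y0_1 = 288, cx_2 = 116, cy_2 = 64, r_2 = 48, x0_3 = 112, y0_3 = 108, x1_3 = 200, y1_3 = 240, x0_4 = 156, y0_4 = 340, x0_5 = 256, y0_5 = 44, cx_6 = 344, cy_6 = 112, r_6 = 44, x1_7 = 208, y1_7 = 404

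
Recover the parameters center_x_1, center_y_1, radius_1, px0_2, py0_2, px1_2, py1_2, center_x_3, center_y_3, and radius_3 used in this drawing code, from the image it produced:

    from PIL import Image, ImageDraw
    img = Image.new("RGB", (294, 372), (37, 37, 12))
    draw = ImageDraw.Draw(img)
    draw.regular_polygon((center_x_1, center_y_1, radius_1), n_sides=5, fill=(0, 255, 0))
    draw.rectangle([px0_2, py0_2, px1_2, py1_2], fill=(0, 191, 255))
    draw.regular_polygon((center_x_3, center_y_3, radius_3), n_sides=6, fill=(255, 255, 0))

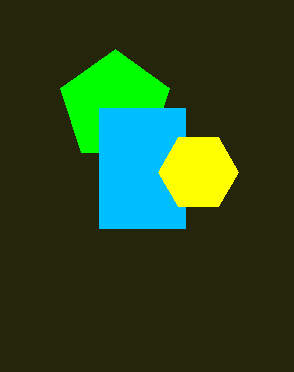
center_x_1 = 115, center_y_1 = 106, radius_1 = 57, px0_2 = 99, py0_2 = 108, px1_2 = 185, py1_2 = 228, center_x_3 = 198, center_y_3 = 172, radius_3 = 40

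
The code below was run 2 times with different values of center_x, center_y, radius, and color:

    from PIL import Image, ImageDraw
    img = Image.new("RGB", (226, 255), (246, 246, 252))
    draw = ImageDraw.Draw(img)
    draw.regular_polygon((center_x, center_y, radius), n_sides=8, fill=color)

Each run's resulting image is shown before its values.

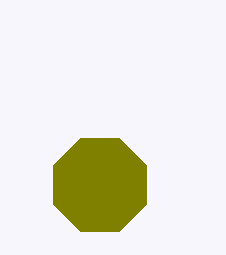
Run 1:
center_x = 100; center_y = 185; radius = 50; color = 'olive'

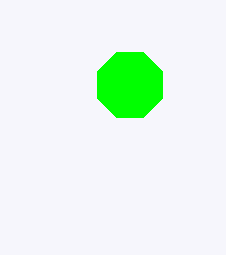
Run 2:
center_x = 130; center_y = 85; radius = 35; color = 'lime'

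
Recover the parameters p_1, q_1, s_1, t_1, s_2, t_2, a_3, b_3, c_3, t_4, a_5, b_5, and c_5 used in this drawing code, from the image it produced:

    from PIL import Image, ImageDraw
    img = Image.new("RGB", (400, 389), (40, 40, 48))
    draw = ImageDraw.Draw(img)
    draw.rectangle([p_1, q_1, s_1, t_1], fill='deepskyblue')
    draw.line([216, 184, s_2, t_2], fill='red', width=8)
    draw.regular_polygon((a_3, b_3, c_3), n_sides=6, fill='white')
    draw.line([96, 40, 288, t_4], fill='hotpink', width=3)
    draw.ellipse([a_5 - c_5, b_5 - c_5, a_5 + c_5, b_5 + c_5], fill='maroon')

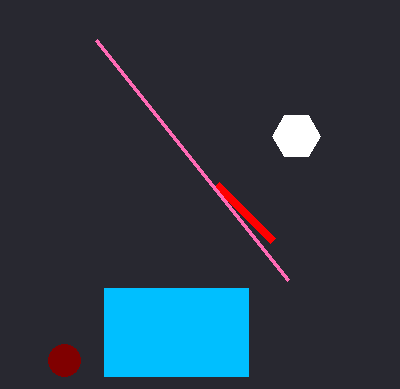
p_1 = 104
q_1 = 288
s_1 = 248
t_1 = 376
s_2 = 272
t_2 = 240
a_3 = 296
b_3 = 136
c_3 = 24
t_4 = 280
a_5 = 64
b_5 = 360
c_5 = 16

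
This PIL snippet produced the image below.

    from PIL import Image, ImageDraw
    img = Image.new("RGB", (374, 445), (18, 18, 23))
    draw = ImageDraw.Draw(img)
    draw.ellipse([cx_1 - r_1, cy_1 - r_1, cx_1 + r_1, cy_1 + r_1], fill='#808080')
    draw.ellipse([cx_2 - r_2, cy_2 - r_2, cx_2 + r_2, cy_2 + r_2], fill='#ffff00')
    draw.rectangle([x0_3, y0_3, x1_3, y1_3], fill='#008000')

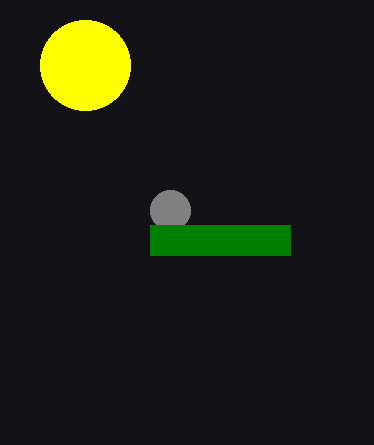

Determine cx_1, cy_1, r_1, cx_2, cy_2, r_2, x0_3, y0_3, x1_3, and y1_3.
cx_1 = 170
cy_1 = 210
r_1 = 20
cx_2 = 85
cy_2 = 65
r_2 = 45
x0_3 = 150
y0_3 = 225
x1_3 = 290
y1_3 = 255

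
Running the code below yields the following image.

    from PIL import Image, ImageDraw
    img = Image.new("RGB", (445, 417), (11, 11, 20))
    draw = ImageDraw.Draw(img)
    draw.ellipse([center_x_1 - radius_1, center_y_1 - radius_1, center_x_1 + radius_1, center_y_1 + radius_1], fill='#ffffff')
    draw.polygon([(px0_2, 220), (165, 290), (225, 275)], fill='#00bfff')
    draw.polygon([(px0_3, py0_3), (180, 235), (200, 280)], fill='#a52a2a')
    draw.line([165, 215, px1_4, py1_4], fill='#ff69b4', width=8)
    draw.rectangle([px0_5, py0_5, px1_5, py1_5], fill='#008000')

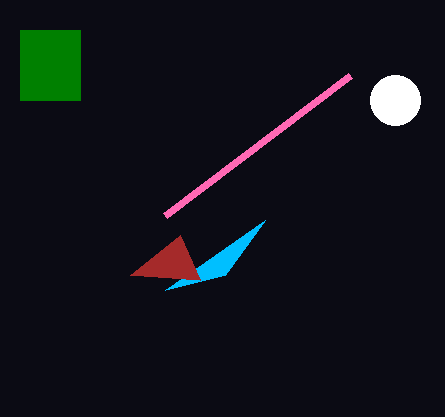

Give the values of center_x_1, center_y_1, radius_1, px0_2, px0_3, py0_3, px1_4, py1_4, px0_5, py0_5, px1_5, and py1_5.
center_x_1 = 395, center_y_1 = 100, radius_1 = 25, px0_2 = 265, px0_3 = 130, py0_3 = 275, px1_4 = 350, py1_4 = 75, px0_5 = 20, py0_5 = 30, px1_5 = 80, py1_5 = 100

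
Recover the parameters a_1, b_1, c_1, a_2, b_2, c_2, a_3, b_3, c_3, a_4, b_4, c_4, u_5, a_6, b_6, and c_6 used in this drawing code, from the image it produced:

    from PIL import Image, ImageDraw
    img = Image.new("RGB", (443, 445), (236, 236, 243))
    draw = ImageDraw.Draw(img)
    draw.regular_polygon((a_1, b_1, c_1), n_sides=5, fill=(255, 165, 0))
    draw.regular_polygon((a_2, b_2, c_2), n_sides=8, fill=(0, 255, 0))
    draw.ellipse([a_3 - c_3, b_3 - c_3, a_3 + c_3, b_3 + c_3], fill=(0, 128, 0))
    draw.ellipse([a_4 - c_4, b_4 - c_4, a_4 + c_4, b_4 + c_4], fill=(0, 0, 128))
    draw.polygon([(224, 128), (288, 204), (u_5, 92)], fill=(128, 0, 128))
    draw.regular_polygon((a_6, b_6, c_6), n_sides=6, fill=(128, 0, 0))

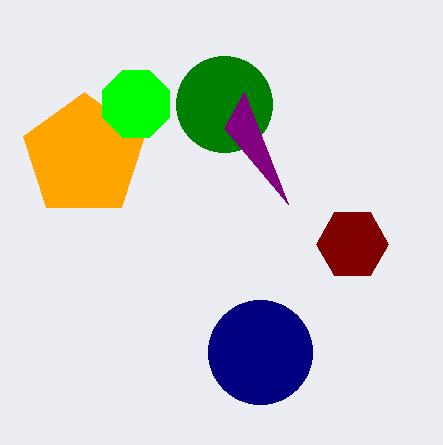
a_1 = 84
b_1 = 156
c_1 = 64
a_2 = 136
b_2 = 104
c_2 = 36
a_3 = 224
b_3 = 104
c_3 = 48
a_4 = 260
b_4 = 352
c_4 = 52
u_5 = 244
a_6 = 352
b_6 = 244
c_6 = 36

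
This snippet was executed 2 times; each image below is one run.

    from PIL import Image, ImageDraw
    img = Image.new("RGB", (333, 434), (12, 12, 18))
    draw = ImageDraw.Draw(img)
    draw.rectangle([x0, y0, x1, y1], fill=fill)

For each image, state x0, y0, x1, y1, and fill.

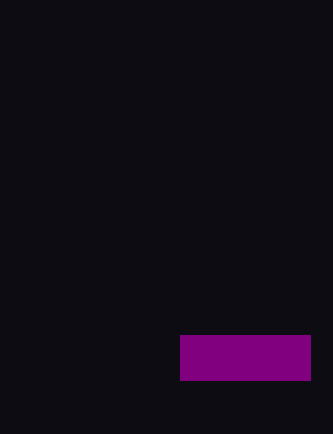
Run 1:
x0 = 180
y0 = 335
x1 = 310
y1 = 380
fill = 'purple'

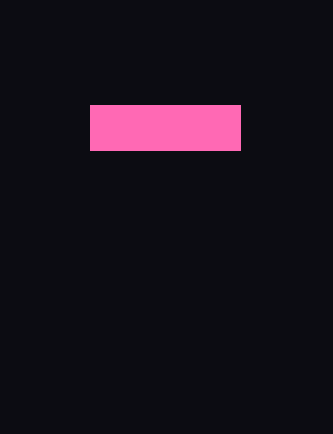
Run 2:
x0 = 90; y0 = 105; x1 = 240; y1 = 150; fill = 'hotpink'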